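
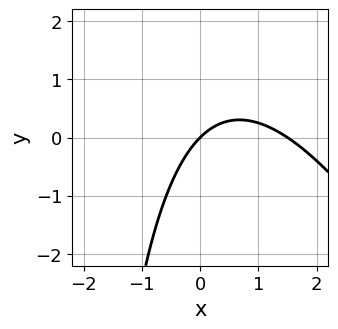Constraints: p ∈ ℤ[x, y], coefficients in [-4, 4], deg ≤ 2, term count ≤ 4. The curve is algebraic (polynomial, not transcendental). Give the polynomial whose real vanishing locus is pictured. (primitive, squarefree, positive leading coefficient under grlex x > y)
(a) The degree is 2 — a generic line meets the curve in up to 2 points.
(b) Observable constraints: it meets the x-axis at x = 0 (among the integer gridlines); it meets the y-axis at y = 0 (among the integer gridlines).
(c) Putting this together gives p.

2*x^2 + x*y - 3*x + 3*y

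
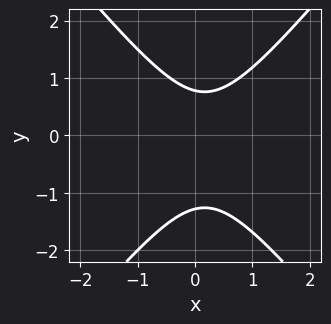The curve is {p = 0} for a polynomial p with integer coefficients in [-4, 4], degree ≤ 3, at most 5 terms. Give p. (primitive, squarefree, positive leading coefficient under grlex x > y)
1. The degree is 2 — a generic line meets the curve in up to 2 points.
2. Reading off the gridlines: the curve avoids every integer x-axis point in the box.
3. The integer polynomial consistent with all of this is the stated p.

3*x^2 - 2*y^2 - x - y + 2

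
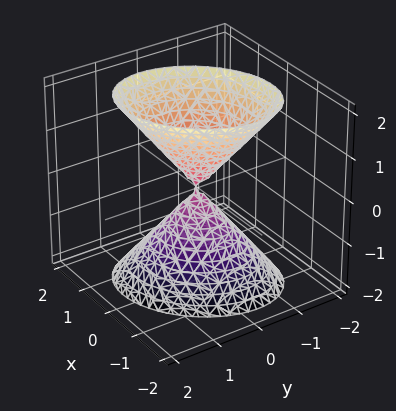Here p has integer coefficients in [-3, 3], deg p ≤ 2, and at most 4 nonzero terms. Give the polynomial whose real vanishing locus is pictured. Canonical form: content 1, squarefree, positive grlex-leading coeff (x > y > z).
2*x^2 - x*y + 2*y^2 - z^2

The picture has 2 separate pieces. They look like related sheets of one shape, so recover p as a whole.
The degree is 2 — no degree-1 surface has this shape.
From the axis intercepts and sections: it crosses the z-axis at the gridline z = 0; it meets the y-axis at y = 0 (among the integer gridlines).
Assembling these constraints gives the stated polynomial.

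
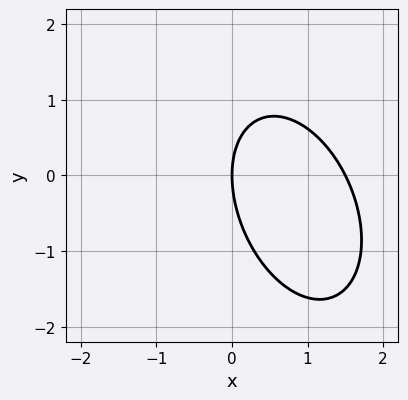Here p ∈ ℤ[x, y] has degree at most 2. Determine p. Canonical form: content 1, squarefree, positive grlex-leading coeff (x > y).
2*x^2 + x*y + y^2 - 3*x

(a) The degree is 2 — no degree-1 curve has this shape.
(b) Observable constraints: it crosses the y-axis at the gridline y = 0; one x-axis crossing is at x = 0.
(c) Putting this together gives p.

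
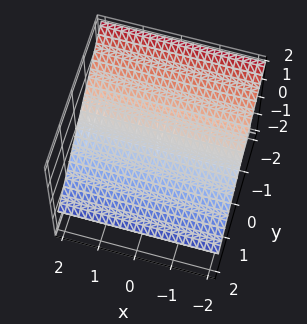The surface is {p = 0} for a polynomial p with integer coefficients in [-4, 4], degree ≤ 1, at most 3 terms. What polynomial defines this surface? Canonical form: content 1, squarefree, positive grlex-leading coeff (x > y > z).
First, degree: every cross-section is a straight line — this is a plane, so deg p = 1.
Then, against the integer gridlines: the surface avoids every integer x-axis point in the box; it meets the y-axis at y = 1 (among the integer gridlines).
Finally, fitting integer coefficients to these (and the overall shape) gives p.

2*y + 3*z - 2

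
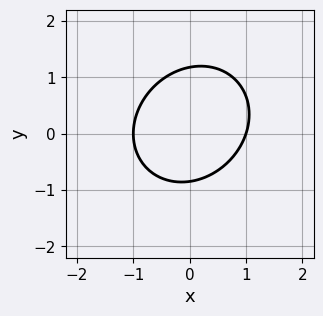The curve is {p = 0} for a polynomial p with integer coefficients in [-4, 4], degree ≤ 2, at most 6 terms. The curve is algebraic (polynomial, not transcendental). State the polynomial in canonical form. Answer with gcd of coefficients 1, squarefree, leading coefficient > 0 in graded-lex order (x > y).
1. The degree is 2 — a generic line meets the curve in up to 2 points.
2. Reading off the gridlines: among the integer gridlines, it crosses the x-axis at x ∈ {-1, 1}.
3. Together with the visible shape, these determine p as stated.

3*x^2 - x*y + 3*y^2 - y - 3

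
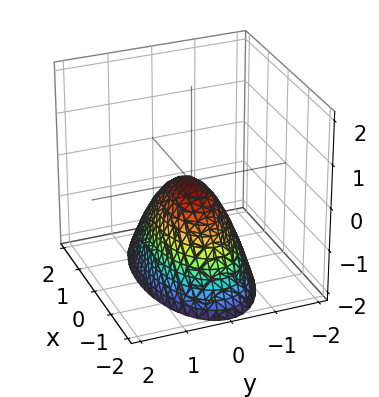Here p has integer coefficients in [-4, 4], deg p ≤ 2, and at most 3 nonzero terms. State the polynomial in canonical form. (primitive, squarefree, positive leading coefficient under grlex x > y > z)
x^2 + 3*y^2 + 2*z

1. deg p = 2. A paraboloid; a quadric.
2. Symmetries: mirror symmetry x ↦ −x ⇒ only even powers of x; mirror symmetry y ↦ −y ⇒ only even powers of y.
3. From the axis intercepts and sections: one z-axis crossing is at z = 0; one x-axis crossing is at x = 0.
4. Matching integer coefficients to the picture gives p.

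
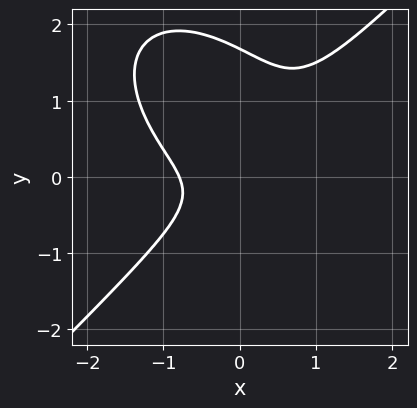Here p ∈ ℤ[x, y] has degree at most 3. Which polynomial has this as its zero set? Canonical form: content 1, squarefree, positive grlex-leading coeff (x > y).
2*x^3 - 2*y^3 - 2*x*y + 3*y^2 + 1

First, deg p = 3. No degree-2 curve has this shape.
Finally, the integer polynomial consistent with all of this is the stated p.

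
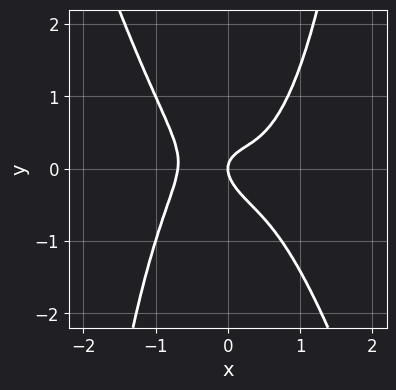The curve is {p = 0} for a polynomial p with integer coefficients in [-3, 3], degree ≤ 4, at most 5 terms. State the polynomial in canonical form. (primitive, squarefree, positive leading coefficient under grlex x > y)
(a) Degree: no degree-3 curve has this shape, so deg p = 4.
(b) Checking where it meets the axes: it crosses the x-axis at the gridline x = 0; it meets the y-axis at y = 0 (among the integer gridlines).
(c) Solving for integer coefficients yields p as stated.

3*x^4 + x^3*y - x*y - 2*y^2 + x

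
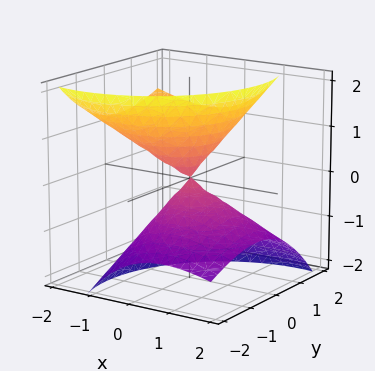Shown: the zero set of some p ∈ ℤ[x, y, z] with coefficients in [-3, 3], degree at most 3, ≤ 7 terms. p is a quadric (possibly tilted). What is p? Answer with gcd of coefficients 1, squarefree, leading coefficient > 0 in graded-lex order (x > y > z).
2*x^2 + 3*x*z + 2*y^2 - 2*y*z - 2*z^2

First, I count 2 distinct pieces. They look like related sheets of one shape, so recover p as a whole.
Next, the degree is 2 — the shape is more complex than any degree-1 surface.
Then, checking where it meets the axes: it crosses the z-axis at the gridline z = 0; it crosses the y-axis at the gridline y = 0; one x-axis crossing is at x = 0.
Finally, the integer polynomial consistent with all of this is the stated p.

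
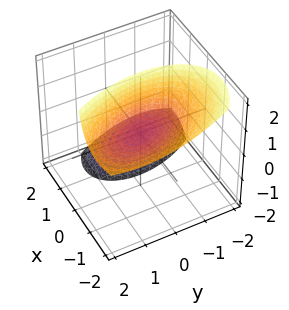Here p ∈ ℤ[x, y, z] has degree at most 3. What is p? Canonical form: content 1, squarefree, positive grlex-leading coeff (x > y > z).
(a) There are 2 components.
(b) deg p = 2.
(c) Against the integer gridlines: one x-axis crossing is at x = 0; one y-axis crossing is at y = 0; one z-axis crossing is at z = 0.
(d) Fitting integer coefficients to these (and the overall shape) gives p.

2*x^2 + x*y + 3*x*z + y^2 - z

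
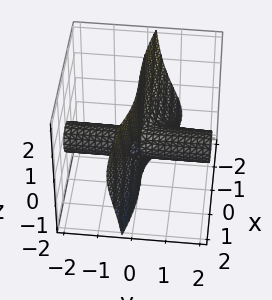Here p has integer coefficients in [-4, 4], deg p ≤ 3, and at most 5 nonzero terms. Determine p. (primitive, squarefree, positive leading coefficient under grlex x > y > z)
1. The degree is 3 — a generic line meets the surface in up to 3 points.
2. From the axis intercepts and sections: the visible y-axis segment lies entirely on the surface; every point of the z-axis in the box is on the surface; one x-axis crossing is at x = 0.
3. Putting this together gives p.

x^3 + 3*x^2*y - 2*x*y*z + 3*y*z^2 + 3*y*z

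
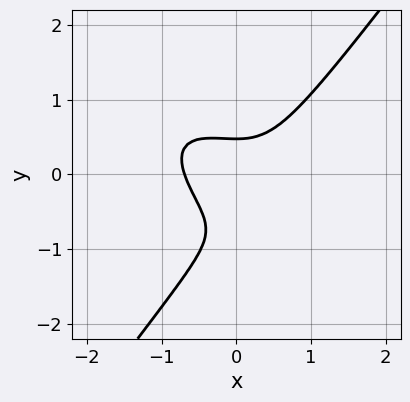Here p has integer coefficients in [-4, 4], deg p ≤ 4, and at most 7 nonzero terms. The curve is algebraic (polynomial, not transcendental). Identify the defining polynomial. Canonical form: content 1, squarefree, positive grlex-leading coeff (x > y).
3*x^3 + 3*x^2*y - 3*y^3 - 3*y^2 + 1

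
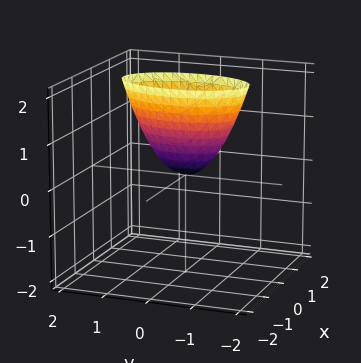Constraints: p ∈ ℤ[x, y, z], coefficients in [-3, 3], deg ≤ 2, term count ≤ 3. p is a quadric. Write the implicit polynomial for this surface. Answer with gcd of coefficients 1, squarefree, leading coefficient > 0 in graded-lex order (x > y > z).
3*x^2 + y^2 - z

deg p = 2.
Symmetries: it's symmetric under x → −x, forcing even powers of x; it's symmetric under y → −y, forcing even powers of y.
From the axis intercepts and sections: it meets the z-axis at z = 0 (among the integer gridlines); one x-axis crossing is at x = 0; it meets the y-axis at y = 0 (among the integer gridlines).
Fitting integer coefficients to these (and the overall shape) gives p.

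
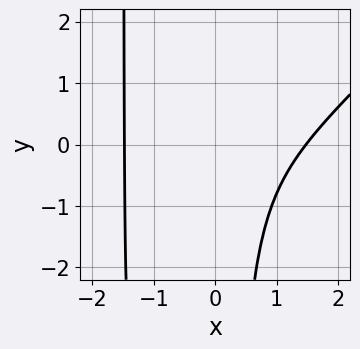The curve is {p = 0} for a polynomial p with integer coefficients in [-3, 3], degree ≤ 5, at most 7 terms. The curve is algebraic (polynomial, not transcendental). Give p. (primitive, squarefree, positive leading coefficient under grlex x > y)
2*x^4 - 2*x^3*y - 3*x^2*y - 3*x^2 - 3

(a) The degree is 4 — no degree-3 curve has this shape.
(b) Reading off the gridlines: the curve avoids every integer y-axis point in the box.
(c) Solving for integer coefficients yields p as stated.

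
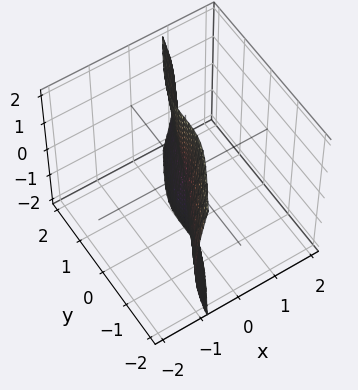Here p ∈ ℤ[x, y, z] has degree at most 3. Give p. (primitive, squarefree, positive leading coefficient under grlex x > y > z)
x^3 + 3*x^2*y + 2*x*y^2 + 2*x*z^2 - 2*y^3

(a) The degree is 3 — a generic line meets the surface in up to 3 points.
(b) From the axis intercepts and sections: it crosses the y-axis at the gridline y = 0; it crosses the x-axis at the gridline x = 0.
(c) Together with the visible shape, these determine p as stated. Check: (0, 0, 2) on the z-axis lies on the surface, and p(0, 0, 2) = 0. ✓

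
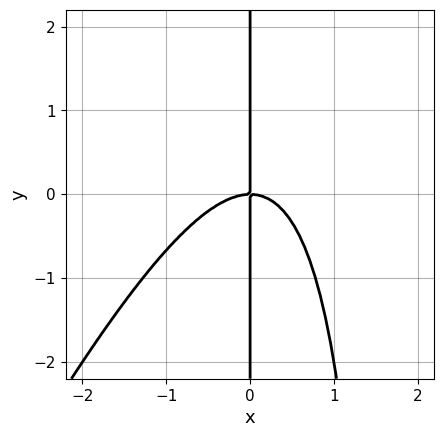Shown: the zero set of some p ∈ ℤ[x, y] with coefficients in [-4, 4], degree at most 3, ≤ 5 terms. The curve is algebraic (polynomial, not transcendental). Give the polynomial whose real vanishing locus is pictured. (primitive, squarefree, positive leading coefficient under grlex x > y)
deg p = 3. The shape is more complex than any degree-2 curve.
Checking where it meets the axes: it meets the x-axis at x = 0 (among the integer gridlines); every point of the y-axis in the box is on the curve.
Together with the visible shape, these determine p as stated.

2*x^3 - x^2*y + 2*x*y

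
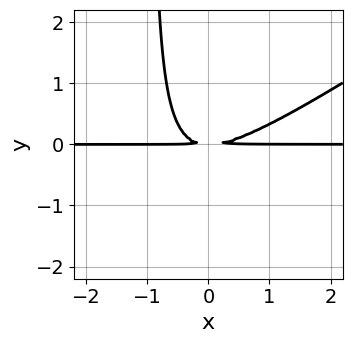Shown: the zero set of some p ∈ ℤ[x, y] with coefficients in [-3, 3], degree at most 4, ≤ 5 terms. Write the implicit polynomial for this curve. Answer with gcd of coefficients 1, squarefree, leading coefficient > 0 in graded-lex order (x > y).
2*x^2*y - 3*x*y^2 - 3*y^2

deg p = 3. No degree-2 curve has this shape.
Against the integer gridlines: the visible x-axis segment lies entirely on the curve.
These observations pin down the coefficients.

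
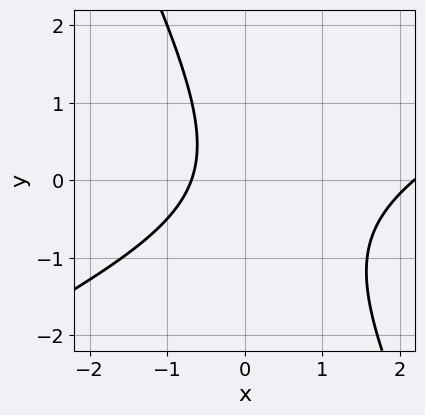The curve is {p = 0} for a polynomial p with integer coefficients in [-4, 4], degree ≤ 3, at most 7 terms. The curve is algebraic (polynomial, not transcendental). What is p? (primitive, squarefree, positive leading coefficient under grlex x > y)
2*x^2 - 3*x*y - 2*y^2 - 3*x - 3

1. The degree is 2 — the shape is more complex than any degree-1 curve.
2. Against the integer gridlines: no y-intercept at any integer in the box.
3. Putting this together gives p.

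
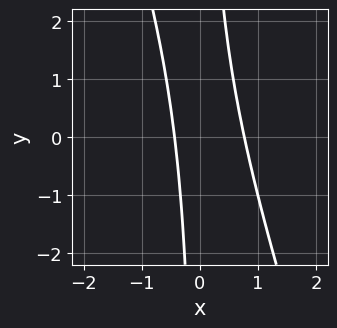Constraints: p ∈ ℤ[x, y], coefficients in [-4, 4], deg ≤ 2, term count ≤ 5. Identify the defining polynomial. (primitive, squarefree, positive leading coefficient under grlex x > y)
(a) deg p = 2. A generic line meets the curve in up to 2 points.
(b) Observable constraints: the curve avoids every integer y-axis point in the box.
(c) Solving for integer coefficients yields p as stated.

3*x^2 + x*y - x - 1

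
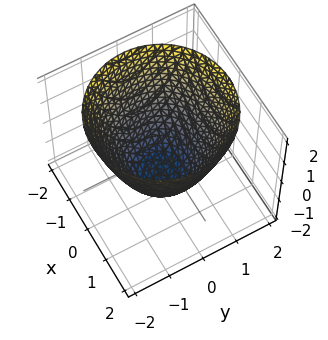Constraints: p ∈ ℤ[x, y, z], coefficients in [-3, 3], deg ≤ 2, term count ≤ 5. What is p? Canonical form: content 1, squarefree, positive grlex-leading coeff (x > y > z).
2*x^2 + 2*y^2 - 2*z - 3

First, degree: a generic line meets the surface in up to 2 points, so deg p = 2.
Next, symmetries: the z-axis is an axis of rotation, so x and y enter only as x² + y².
Next, from the axis intercepts and sections: a circular section at z = 1 has radius between 1 and 2.
Finally, fitting integer coefficients to these (and the overall shape) gives p.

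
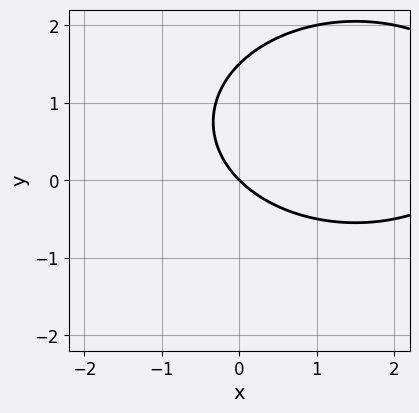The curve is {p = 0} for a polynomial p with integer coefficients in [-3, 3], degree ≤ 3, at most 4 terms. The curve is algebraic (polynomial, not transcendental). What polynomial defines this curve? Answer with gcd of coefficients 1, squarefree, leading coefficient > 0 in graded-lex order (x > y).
x^2 + 2*y^2 - 3*x - 3*y

First, the degree is 2 — no degree-1 curve has this shape.
Then, against the integer gridlines: it meets the y-axis at y = 0 (among the integer gridlines); it crosses the x-axis at the gridline x = 0.
Finally, these observations pin down the coefficients.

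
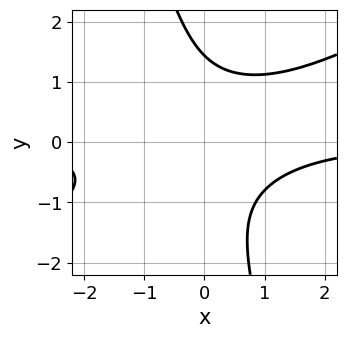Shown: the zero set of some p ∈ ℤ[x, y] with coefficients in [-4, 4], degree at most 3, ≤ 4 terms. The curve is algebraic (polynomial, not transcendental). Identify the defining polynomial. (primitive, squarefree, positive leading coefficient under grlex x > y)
2*x^2*y - 3*x*y^2 - y^3 + 3

The degree is 3 — a generic line meets the curve in up to 3 points.
Observable constraints: the curve avoids every integer x-axis point in the box.
Solving for integer coefficients yields p as stated.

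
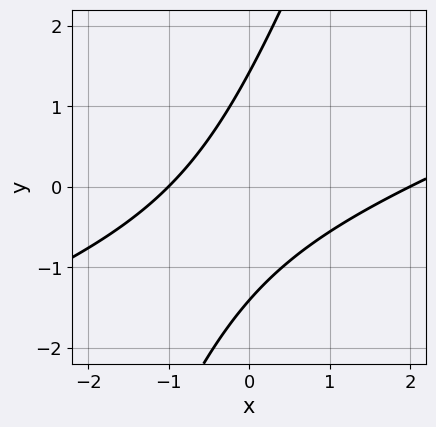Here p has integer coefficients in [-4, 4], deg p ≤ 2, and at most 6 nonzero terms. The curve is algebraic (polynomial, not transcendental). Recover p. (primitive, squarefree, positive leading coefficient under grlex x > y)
x^2 - 3*x*y + y^2 - x - 2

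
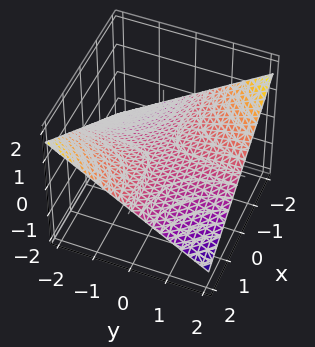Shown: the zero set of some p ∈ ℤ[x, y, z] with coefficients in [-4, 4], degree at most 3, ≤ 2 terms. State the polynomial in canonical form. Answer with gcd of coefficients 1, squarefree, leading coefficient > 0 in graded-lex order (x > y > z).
First, degree: a hyperbolic paraboloid; a quadric, so deg p = 2.
Next, against the integer gridlines: it crosses the z-axis at the gridline z = 0; every point of the x-axis in the box is on the surface; the visible y-axis segment lies entirely on the surface.
Finally, together with the visible shape, these determine p as stated.

x*y + 3*z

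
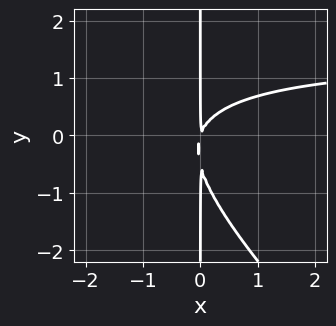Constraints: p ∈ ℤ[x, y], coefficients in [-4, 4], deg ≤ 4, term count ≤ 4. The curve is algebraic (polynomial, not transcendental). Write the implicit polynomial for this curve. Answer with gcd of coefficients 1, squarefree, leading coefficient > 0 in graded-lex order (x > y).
1. The degree is 3 — no degree-2 curve has this shape.
2. From the visible intercepts: the visible y-axis segment lies entirely on the curve.
3. Fitting integer coefficients to these (and the overall shape) gives p.

2*x^2*y + 2*x*y^2 - 3*x^2 + x*y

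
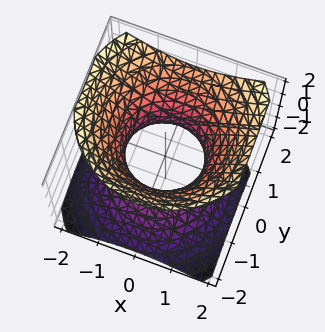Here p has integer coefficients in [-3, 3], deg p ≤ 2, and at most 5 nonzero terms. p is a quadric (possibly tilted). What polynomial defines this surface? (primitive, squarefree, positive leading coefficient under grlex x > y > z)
2*x^2 + 2*y^2 - y*z - 2*z^2 - 2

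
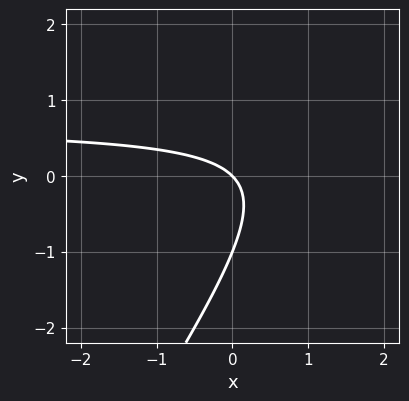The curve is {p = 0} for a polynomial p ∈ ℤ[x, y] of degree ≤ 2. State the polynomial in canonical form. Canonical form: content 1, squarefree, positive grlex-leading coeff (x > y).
1. Degree: a generic line meets the curve in up to 2 points, so deg p = 2.
2. From the axis intercepts and sections: among the integer gridlines, it crosses the y-axis at y ∈ {-1, 0}; it meets the x-axis at x = 0 (among the integer gridlines).
3. The integer polynomial consistent with all of this is the stated p.

3*x*y - 2*y^2 - 2*x - 2*y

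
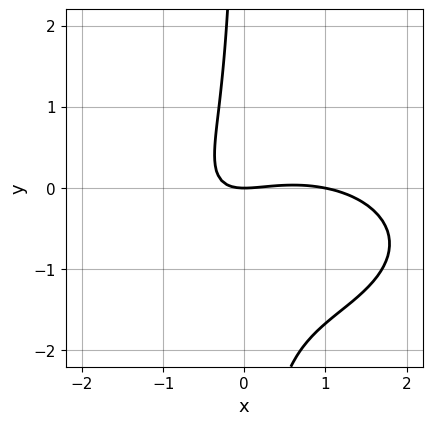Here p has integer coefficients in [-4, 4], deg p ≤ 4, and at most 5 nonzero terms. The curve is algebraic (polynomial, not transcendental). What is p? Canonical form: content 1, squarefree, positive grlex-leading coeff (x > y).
1. deg p = 3. No degree-2 curve has this shape.
2. Observable constraints: it meets the y-axis at y = 0 (among the integer gridlines); the x-axis gridline crossings are at x ∈ {0, 1}.
3. Assembling these constraints gives the stated polynomial.

x^3 + 3*x*y^2 - x^2 + 3*x*y + 2*y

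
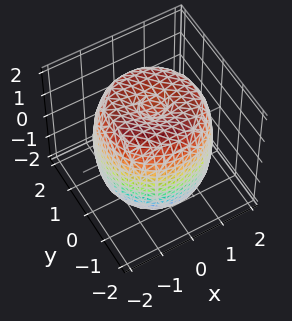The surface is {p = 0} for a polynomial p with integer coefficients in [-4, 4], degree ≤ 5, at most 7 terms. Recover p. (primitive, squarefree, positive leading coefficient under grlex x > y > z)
x^4 + 2*x^2*y^2 + y^4 - 2*x^2 - 2*y^2 + z^2 - 2

The degree is 4 — no degree-3 surface has this shape.
Symmetry: the surface is invariant under rotation about z: p = q(x² + y², z).
Observable constraints: a circular section at z = 1 has radius between 1 and 2.
Putting this together gives p.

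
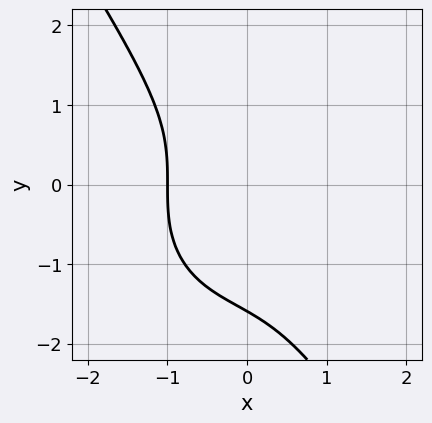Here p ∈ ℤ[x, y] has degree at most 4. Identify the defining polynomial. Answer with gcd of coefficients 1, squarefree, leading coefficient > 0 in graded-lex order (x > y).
1. deg p = 3.
2. From the visible intercepts: it meets the x-axis at x = -1 (among the integer gridlines).
3. Together with the visible shape, these determine p as stated.

3*x^3 + 2*x*y^2 + 2*y^3 + 2*y^2 + 3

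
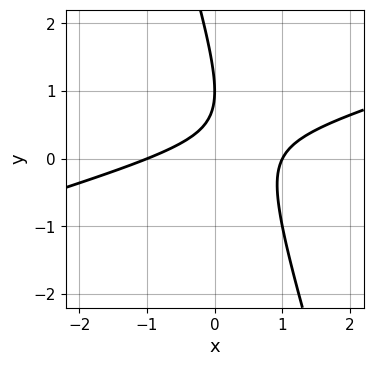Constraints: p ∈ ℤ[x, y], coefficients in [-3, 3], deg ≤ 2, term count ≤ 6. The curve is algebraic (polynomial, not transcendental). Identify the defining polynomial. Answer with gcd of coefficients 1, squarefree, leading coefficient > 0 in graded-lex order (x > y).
x^2 - 3*x*y - y^2 + 2*y - 1

deg p = 2. A generic line meets the curve in up to 2 points.
Observable constraints: the x-axis gridline crossings are at x ∈ {-1, 1}; one y-axis crossing is at y = 1.
These observations pin down the coefficients.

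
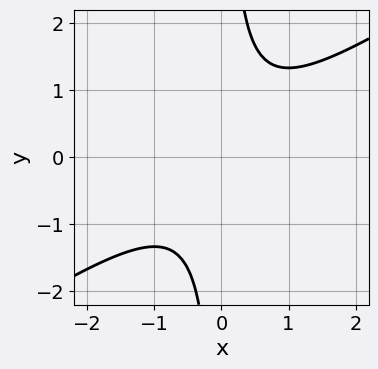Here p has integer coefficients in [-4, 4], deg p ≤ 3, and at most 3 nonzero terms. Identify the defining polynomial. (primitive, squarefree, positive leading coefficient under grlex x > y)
2*x^2 - 3*x*y + 2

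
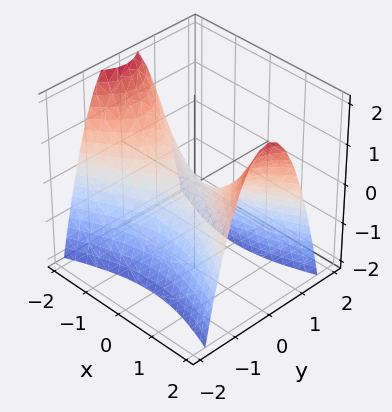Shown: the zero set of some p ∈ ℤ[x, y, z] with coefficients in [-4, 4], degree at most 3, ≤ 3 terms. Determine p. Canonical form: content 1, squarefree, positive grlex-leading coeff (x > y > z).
x^2 - 3*y^2 - 2*z

1. The degree is 2 — a saddle surface; a quadric.
2. Symmetries: it's symmetric under x → −x, forcing even powers of x; the y ↦ −y reflection is a symmetry, so y appears only in even powers.
3. Observable constraints: it meets the x-axis at x = 0 (among the integer gridlines); it crosses the y-axis at the gridline y = 0; one z-axis crossing is at z = 0.
4. The integer polynomial consistent with all of this is the stated p.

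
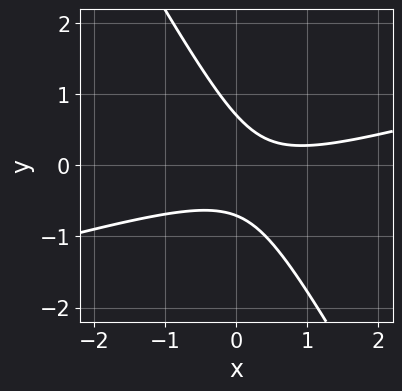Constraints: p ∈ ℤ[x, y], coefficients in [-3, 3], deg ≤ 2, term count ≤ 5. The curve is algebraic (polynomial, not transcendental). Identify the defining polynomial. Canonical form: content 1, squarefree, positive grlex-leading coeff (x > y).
First, deg p = 2. A generic line meets the curve in up to 2 points.
Then, from the visible intercepts: the curve avoids every integer x-axis point in the box.
Finally, fitting integer coefficients to these (and the overall shape) gives p.

x^2 - 3*x*y - 2*y^2 - x + 1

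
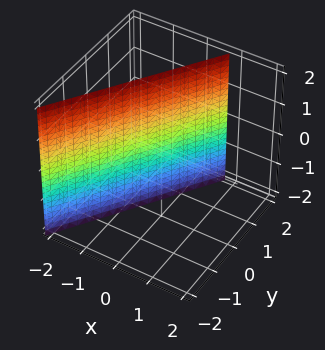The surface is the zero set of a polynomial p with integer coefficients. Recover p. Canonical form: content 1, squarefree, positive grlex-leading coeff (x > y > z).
3*x - 2*y + 2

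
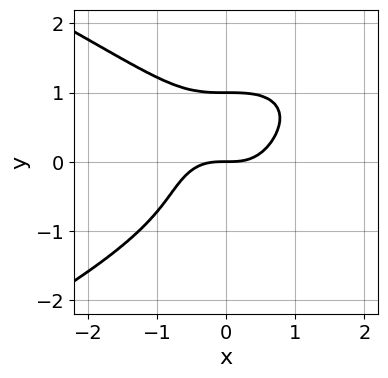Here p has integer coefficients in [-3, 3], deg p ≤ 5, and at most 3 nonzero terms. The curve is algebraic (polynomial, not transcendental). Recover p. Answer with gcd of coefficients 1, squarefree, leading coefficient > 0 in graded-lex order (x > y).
y^4 + x^3 - y

(a) Degree: the shape is more complex than any degree-3 curve, so deg p = 4.
(b) Reading off the gridlines: it meets the x-axis at x = 0 (among the integer gridlines); among the integer gridlines, it crosses the y-axis at y ∈ {0, 1}.
(c) Matching integer coefficients to the picture gives p.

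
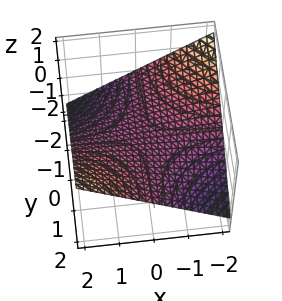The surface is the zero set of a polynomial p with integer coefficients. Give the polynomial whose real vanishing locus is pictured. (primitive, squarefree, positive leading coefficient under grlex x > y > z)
deg p = 2.
Reading off the gridlines: it crosses the z-axis at the gridline z = 0; every point of the y-axis in the box is on the surface.
Assembling these constraints gives the stated polynomial.

x*y - 3*z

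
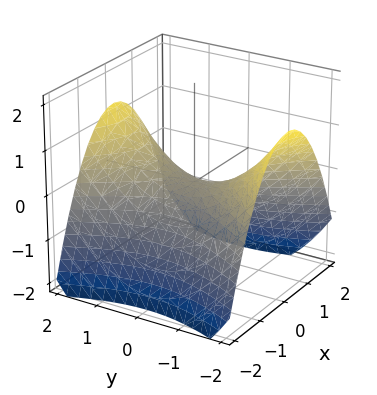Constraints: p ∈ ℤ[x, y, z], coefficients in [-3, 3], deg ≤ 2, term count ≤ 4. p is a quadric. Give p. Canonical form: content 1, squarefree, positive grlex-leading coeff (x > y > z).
2*x^2 - y^2 + 3*z

deg p = 2. A saddle surface; a quadric.
Symmetries: it's symmetric under y → −y, forcing even powers of y; it's symmetric under x → −x, forcing even powers of x.
Reading off the gridlines: it meets the y-axis at y = 0 (among the integer gridlines); one z-axis crossing is at z = 0; one x-axis crossing is at x = 0.
Putting this together gives p.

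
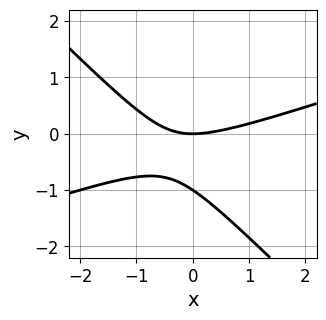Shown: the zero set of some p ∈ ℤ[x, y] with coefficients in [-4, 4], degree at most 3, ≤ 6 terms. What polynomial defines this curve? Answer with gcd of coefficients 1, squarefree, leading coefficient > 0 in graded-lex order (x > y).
First, deg p = 2. No degree-1 curve has this shape.
Then, against the integer gridlines: among the integer gridlines, it crosses the y-axis at y ∈ {-1, 0}; one x-axis crossing is at x = 0.
Finally, these observations pin down the coefficients.

x^2 - 2*x*y - 3*y^2 - 3*y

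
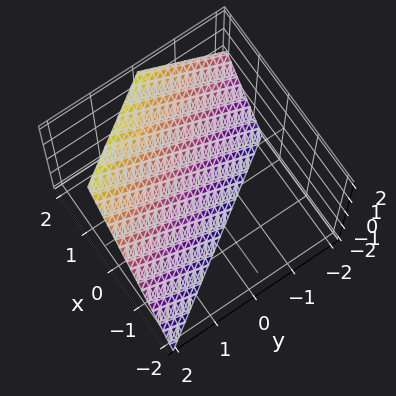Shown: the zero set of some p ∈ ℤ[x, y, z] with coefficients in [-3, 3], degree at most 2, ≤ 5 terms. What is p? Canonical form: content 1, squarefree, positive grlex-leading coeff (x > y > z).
1. The degree is 1 — the surface is flat (a plane).
2. Reading off the gridlines: one y-axis crossing is at y = 1; it crosses the z-axis at the gridline z = -1.
3. Fitting integer coefficients to these (and the overall shape) gives p.

3*x + 2*y - 2*z - 2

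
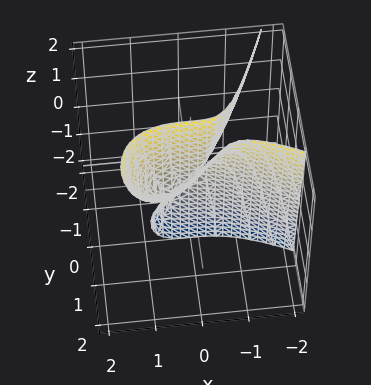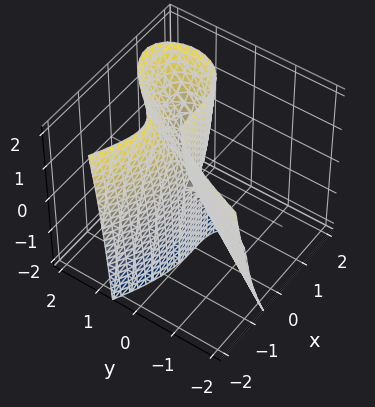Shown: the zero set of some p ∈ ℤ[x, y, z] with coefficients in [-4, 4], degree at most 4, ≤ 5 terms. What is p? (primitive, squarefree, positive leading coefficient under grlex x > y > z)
1. deg p = 3. The shape is more complex than any degree-2 surface.
2. From the visible intercepts: it crosses the y-axis at the gridline y = 0; the visible z-axis segment lies entirely on the surface; it meets the x-axis at x = 0 (among the integer gridlines).
3. Matching integer coefficients to the picture gives p.

x^3 + x^2*y - 3*x*y + 3*y^2 - 2*y*z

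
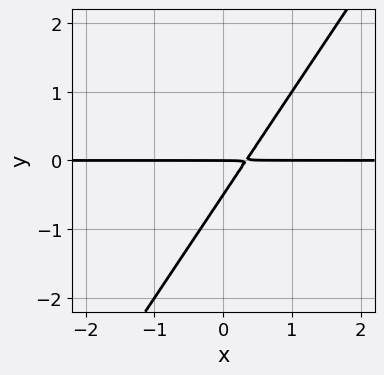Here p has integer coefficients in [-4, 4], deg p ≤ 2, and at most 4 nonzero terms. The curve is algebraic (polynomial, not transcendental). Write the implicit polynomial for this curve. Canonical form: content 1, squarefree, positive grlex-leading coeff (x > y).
3*x*y - 2*y^2 - y

deg p = 2. The shape is more complex than any degree-1 curve.
Reading off the gridlines: the visible x-axis segment lies entirely on the curve; it meets the y-axis at y = 0 (among the integer gridlines).
Putting this together gives p.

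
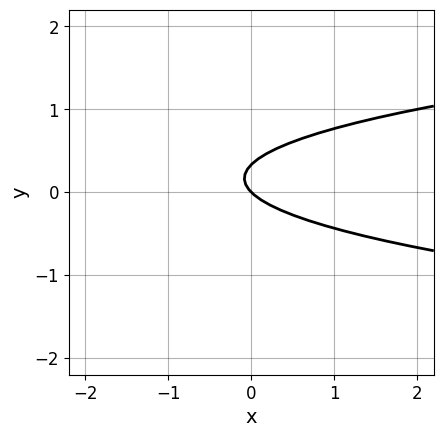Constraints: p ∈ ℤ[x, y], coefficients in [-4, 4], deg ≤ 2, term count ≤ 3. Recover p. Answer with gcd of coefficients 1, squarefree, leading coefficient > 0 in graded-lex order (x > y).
3*y^2 - x - y

(a) Degree: the shape is more complex than any degree-1 curve, so deg p = 2.
(b) Observable constraints: it meets the y-axis at y = 0 (among the integer gridlines); one x-axis crossing is at x = 0.
(c) Assembling these constraints gives the stated polynomial.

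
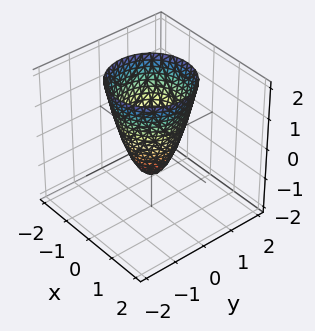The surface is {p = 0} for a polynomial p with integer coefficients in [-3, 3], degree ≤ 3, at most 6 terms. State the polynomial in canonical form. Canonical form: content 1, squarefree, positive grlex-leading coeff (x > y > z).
2*x^2 + 2*y^2 - z - 1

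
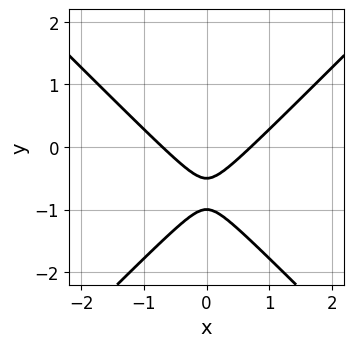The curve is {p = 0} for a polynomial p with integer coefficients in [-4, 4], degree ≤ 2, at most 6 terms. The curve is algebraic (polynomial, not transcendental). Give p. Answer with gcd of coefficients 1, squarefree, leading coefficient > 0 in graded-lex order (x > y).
2*x^2 - 2*y^2 - 3*y - 1

deg p = 2. No degree-1 curve has this shape.
Symmetries: mirror symmetry x ↦ −x ⇒ only even powers of x.
Observable constraints: it meets the y-axis at y = -1 (among the integer gridlines).
Matching integer coefficients to the picture gives p.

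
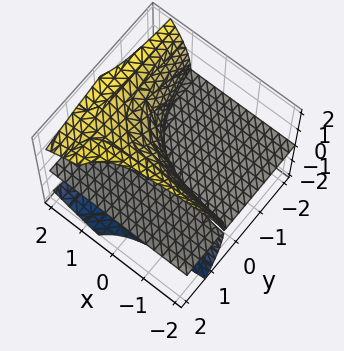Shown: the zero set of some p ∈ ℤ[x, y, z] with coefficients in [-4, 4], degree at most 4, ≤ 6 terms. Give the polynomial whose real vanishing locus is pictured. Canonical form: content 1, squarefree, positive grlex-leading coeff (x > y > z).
(a) I count 2 distinct pieces. They look like related sheets of one shape, so recover p as a whole.
(b) The degree is 3 — the shape is more complex than any degree-2 surface.
(c) Observable constraints: every point of the x-axis in the box is on the surface; the visible y-axis segment lies entirely on the surface; one z-axis crossing is at z = 0.
(d) Fitting integer coefficients to these (and the overall shape) gives p.

2*x*y*z + z^3 - 2*x*z - 3*y*z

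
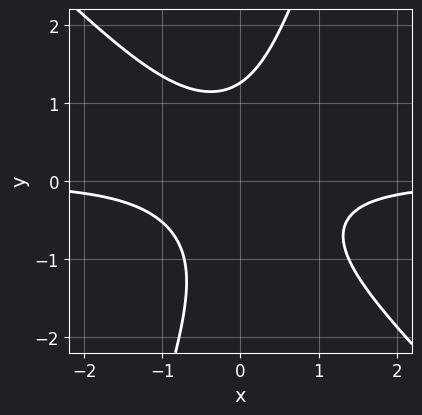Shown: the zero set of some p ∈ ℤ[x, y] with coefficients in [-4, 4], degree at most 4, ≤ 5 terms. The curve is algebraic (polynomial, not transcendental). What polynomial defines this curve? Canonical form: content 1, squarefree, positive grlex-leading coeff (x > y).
3*x^2*y + 2*x*y^2 - y^3 + 2

(a) Degree: the shape is more complex than any degree-2 curve, so deg p = 3.
(b) Against the integer gridlines: the curve avoids every integer x-axis point in the box.
(c) Putting this together gives p.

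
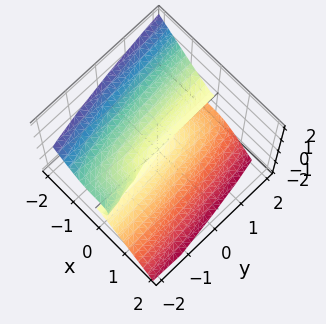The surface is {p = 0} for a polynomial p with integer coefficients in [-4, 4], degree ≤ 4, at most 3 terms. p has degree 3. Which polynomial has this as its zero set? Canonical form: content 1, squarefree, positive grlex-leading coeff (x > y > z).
3*x^3 + y*z^2 + 2*z^3

Degree: no degree-2 surface has this shape, so deg p = 3.
Observable constraints: it crosses the x-axis at the gridline x = 0; the visible y-axis segment lies entirely on the surface.
Fitting integer coefficients to these (and the overall shape) gives p.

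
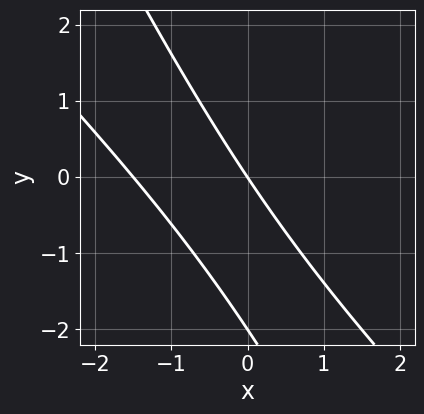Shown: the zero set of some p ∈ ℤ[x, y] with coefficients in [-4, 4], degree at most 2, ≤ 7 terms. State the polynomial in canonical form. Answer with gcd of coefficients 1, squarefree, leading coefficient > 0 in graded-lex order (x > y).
2*x^2 + 3*x*y + y^2 + 3*x + 2*y

First, deg p = 2.
Next, against the integer gridlines: one x-axis crossing is at x = 0; among the integer gridlines, it crosses the y-axis at y ∈ {-2, 0}.
Finally, fitting integer coefficients to these (and the overall shape) gives p.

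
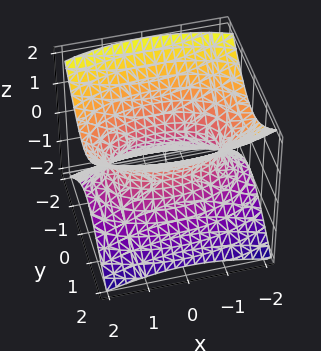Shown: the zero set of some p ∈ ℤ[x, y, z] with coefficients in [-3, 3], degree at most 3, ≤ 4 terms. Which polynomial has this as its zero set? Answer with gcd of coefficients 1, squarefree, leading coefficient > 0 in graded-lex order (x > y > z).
deg p = 2. One connected sheet with a waist; a quadric.
Symmetries: the x ↦ −x reflection is a symmetry, so x appears only in even powers; the z ↦ −z reflection is a symmetry, so z appears only in even powers; mirror symmetry y ↦ −y ⇒ only even powers of y.
Checking where it meets the axes: the surface avoids every integer z-axis point in the box.
Matching integer coefficients to the picture gives p.

x^2 + 3*y^2 - 3*z^2 - 2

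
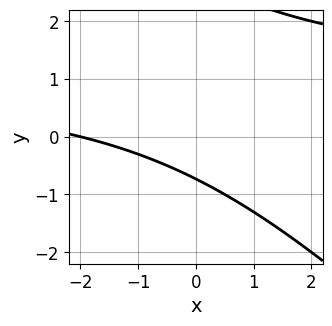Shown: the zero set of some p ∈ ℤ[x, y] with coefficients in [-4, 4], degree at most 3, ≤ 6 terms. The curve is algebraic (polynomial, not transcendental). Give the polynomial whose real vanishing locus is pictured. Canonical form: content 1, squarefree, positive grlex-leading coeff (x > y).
x*y + y^2 - x - 2*y - 2

First, deg p = 2.
Then, checking where it meets the axes: it crosses the x-axis at the gridline x = -2.
Finally, assembling these constraints gives the stated polynomial.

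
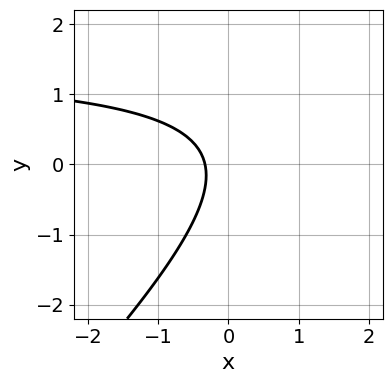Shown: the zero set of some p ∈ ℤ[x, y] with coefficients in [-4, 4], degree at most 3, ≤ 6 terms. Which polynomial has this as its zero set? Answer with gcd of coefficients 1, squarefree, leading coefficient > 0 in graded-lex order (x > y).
2*x*y - 2*y^2 - 3*x - 1

(a) The degree is 2 — a generic line meets the curve in up to 2 points.
(b) Reading off the gridlines: the curve avoids every integer y-axis point in the box.
(c) The integer polynomial consistent with all of this is the stated p.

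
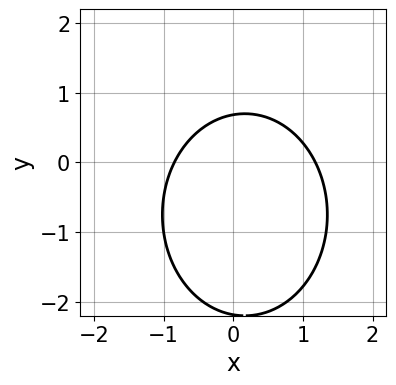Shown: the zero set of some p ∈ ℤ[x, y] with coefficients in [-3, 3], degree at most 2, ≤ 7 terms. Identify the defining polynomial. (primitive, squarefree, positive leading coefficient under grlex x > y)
deg p = 2. A generic line meets the curve in up to 2 points.
The integer polynomial consistent with all of this is the stated p.

3*x^2 + 2*y^2 - x + 3*y - 3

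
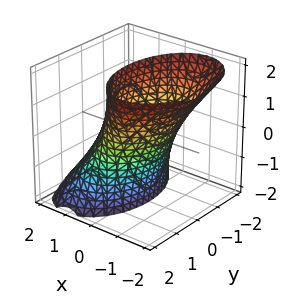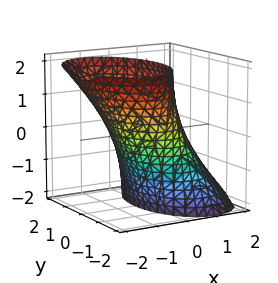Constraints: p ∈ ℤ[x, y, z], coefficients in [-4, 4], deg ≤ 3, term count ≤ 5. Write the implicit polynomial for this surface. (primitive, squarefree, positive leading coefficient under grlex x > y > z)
2*x^2 + 2*x*z + y^2 - 2

deg p = 2.
From the visible intercepts: no z-intercept at any integer in the box; among the integer gridlines, it crosses the x-axis at x ∈ {-1, 1}.
Fitting integer coefficients to these (and the overall shape) gives p.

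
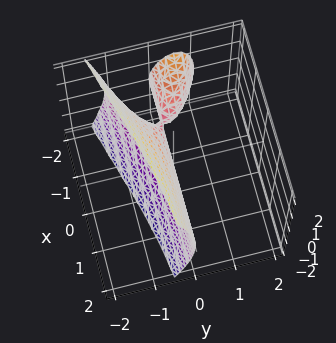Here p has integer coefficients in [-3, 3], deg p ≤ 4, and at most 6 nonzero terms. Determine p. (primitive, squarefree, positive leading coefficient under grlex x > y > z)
First, deg p = 3. No degree-2 surface has this shape.
Next, against the integer gridlines: it meets the z-axis at z = 0 (among the integer gridlines); it meets the y-axis at y = 0 (among the integer gridlines); every point of the x-axis in the box is on the surface.
Finally, putting this together gives p.

3*y^3 + 3*x*y + z^2 + 3*y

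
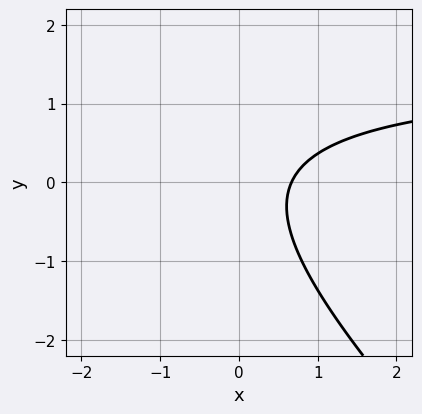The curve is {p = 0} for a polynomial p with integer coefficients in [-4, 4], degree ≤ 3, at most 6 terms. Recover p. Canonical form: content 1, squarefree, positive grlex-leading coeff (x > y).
2*x*y + 2*y^2 - 3*x + 2

Degree: no degree-1 curve has this shape, so deg p = 2.
Reading off the gridlines: it misses every integer gridline on the y-axis.
Solving for integer coefficients yields p as stated.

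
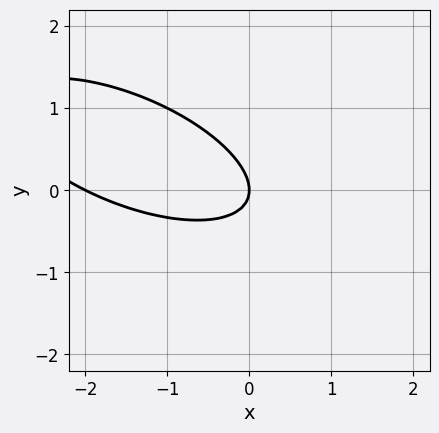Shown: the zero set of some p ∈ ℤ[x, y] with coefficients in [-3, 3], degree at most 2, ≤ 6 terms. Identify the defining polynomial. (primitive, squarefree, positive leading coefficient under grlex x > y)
First, the degree is 2 — a generic line meets the curve in up to 2 points.
Next, checking where it meets the axes: one y-axis crossing is at y = 0; the x-axis gridline crossings are at x ∈ {-2, 0}.
Finally, these observations pin down the coefficients.

x^2 + 2*x*y + 3*y^2 + 2*x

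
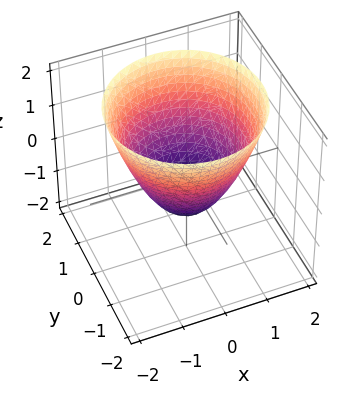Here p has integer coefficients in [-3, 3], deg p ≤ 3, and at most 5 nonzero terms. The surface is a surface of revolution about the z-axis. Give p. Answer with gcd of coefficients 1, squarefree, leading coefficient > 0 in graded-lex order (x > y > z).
First, deg p = 2. The shape is more complex than any degree-1 surface.
Then, by symmetry, the surface is invariant under rotation about z: p = q(x² + y², z).
Next, against the integer gridlines: a circular section at z = 0 has radius exactly 1; among the integer gridlines, it crosses the x-axis at x ∈ {-1, 1}; it crosses the z-axis at the gridline z = -1.
Finally, matching integer coefficients to the picture gives p. Check: (0, 1, 0) on the y-axis lies on the surface, and p(0, 1, 0) = 0. ✓

x^2 + y^2 - z - 1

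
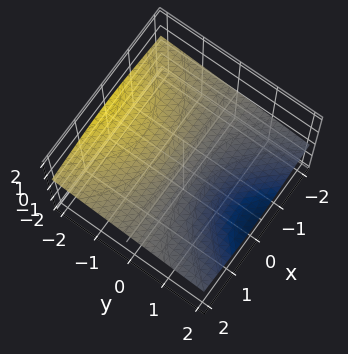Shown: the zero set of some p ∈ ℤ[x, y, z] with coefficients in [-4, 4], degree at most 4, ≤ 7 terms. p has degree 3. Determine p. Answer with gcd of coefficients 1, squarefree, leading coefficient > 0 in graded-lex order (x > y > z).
First, the degree is 3 — no degree-2 surface has this shape.
Then, against the integer gridlines: the visible x-axis segment lies entirely on the surface; it crosses the y-axis at the gridline y = 0.
Finally, assembling these constraints gives the stated polynomial.

x^2*z + 2*z^3 + z^2 + y + 2*z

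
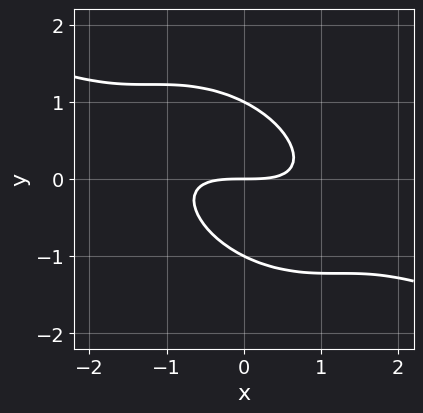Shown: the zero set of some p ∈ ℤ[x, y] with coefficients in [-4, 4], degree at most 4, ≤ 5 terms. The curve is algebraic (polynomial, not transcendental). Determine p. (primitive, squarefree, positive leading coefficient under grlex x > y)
x^3 + 3*x^2*y + 3*x*y^2 + 3*y^3 - 3*y

(a) deg p = 3. The shape is more complex than any degree-2 curve.
(b) From the axis intercepts and sections: one x-axis crossing is at x = 0; among the integer gridlines, it crosses the y-axis at y ∈ {-1, 0, 1}.
(c) Together with the visible shape, these determine p as stated.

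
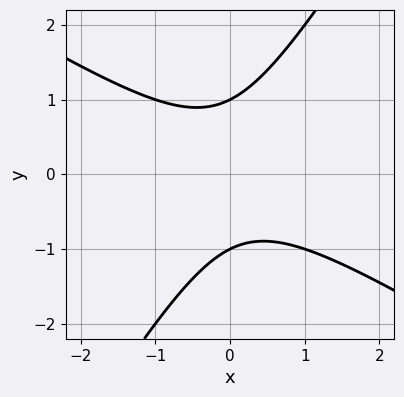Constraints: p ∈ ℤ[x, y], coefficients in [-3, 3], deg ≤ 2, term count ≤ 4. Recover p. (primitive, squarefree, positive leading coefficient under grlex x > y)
1. deg p = 2. A generic line meets the curve in up to 2 points.
2. Against the integer gridlines: the y-axis gridline crossings are at y ∈ {-1, 1}; it misses every integer gridline on the x-axis.
3. Matching integer coefficients to the picture gives p.

x^2 + x*y - y^2 + 1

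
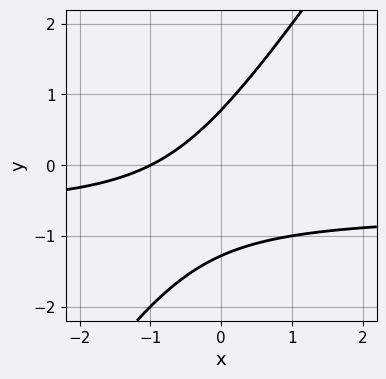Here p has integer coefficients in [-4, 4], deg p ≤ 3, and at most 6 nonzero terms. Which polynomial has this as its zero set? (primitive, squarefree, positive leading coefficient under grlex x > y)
First, deg p = 2.
Then, observable constraints: one x-axis crossing is at x = -1.
Finally, the integer polynomial consistent with all of this is the stated p.

3*x*y - 2*y^2 + 2*x - y + 2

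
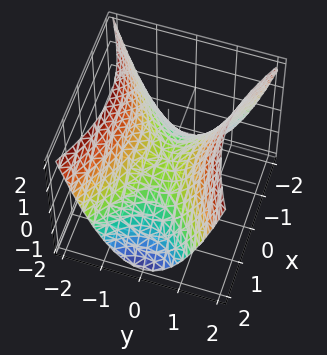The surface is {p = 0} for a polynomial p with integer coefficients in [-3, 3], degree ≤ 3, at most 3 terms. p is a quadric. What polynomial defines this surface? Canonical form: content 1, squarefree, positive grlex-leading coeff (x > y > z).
x^2 - 2*y^2 + 2*z

(a) The degree is 2 — a hyperbolic paraboloid; a quadric.
(b) Symmetries: mirror symmetry y ↦ −y ⇒ only even powers of y; the x ↦ −x reflection is a symmetry, so x appears only in even powers.
(c) Checking where it meets the axes: it meets the x-axis at x = 0 (among the integer gridlines); one y-axis crossing is at y = 0; it crosses the z-axis at the gridline z = 0.
(d) Assembling these constraints gives the stated polynomial.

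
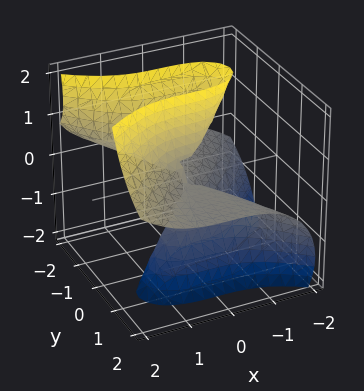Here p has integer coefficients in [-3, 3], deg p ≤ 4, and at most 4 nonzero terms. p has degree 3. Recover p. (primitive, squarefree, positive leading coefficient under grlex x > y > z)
(a) The degree is 3 — the shape is more complex than any degree-2 surface.
(b) Against the integer gridlines: every point of the y-axis in the box is on the surface; one x-axis crossing is at x = 0.
(c) Assembling these constraints gives the stated polynomial. Check: (0, 0, -2) on the z-axis lies on the surface, and p(0, 0, -2) = 0. ✓

x^3 - 3*y^2*z - 2*y*z^2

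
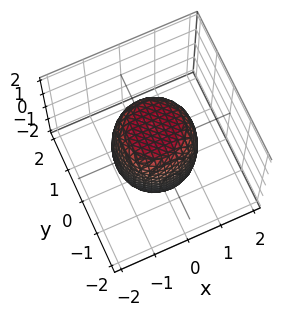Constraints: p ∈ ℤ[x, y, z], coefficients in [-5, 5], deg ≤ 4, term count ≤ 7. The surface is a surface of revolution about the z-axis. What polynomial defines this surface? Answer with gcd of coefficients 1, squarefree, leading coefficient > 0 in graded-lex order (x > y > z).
First, the degree is 4 — no degree-3 surface has this shape.
Next, symmetry: every cross-section ⟂ z is a circle, so x, y appear only via x² + y².
Next, against the integer gridlines: a circular section at z = 1 has radius exactly 1.
Finally, fitting integer coefficients to these (and the overall shape) gives p.

2*x^4 + 4*x^2*y^2 + 2*y^4 - x^2 - y^2 + z^2 - 2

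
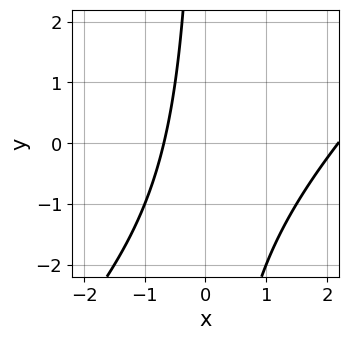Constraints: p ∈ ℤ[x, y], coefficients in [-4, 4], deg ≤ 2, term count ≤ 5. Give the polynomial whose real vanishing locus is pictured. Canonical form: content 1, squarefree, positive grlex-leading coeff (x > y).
deg p = 2. No degree-1 curve has this shape.
From the visible intercepts: it misses every integer gridline on the y-axis.
Together with the visible shape, these determine p as stated.

2*x^2 - 2*x*y - 3*x - 3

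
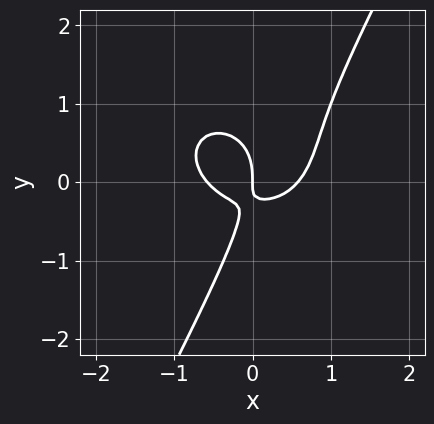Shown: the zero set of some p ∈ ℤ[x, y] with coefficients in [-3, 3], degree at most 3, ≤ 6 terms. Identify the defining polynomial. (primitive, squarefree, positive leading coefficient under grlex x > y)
3*x^3 + 3*x*y^2 - 2*y^3 - 3*x*y - x

1. deg p = 3.
2. From the visible intercepts: one x-axis crossing is at x = 0; it crosses the y-axis at the gridline y = 0.
3. These observations pin down the coefficients.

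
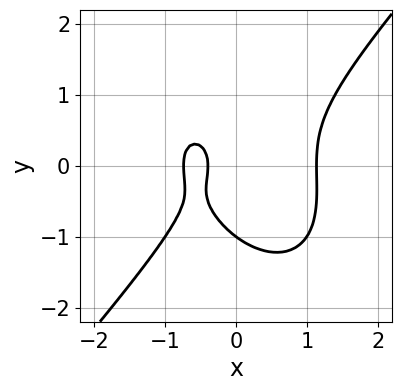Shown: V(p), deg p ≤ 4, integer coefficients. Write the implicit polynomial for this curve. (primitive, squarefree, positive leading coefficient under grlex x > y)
3*x^3 - 2*y^3 - y^2 - 3*x - 1

First, degree: the shape is more complex than any degree-2 curve, so deg p = 3.
Then, checking where it meets the axes: it crosses the y-axis at the gridline y = -1.
Finally, together with the visible shape, these determine p as stated.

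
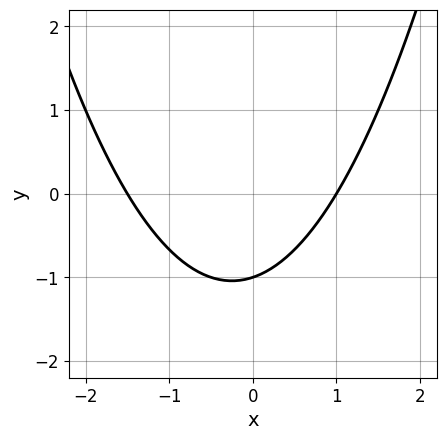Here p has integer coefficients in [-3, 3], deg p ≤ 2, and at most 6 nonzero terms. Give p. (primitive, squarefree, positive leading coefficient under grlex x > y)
2*x^2 + x - 3*y - 3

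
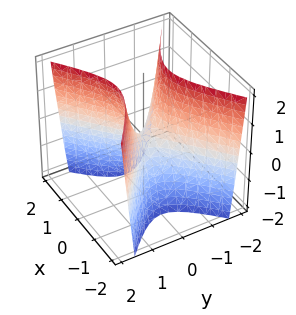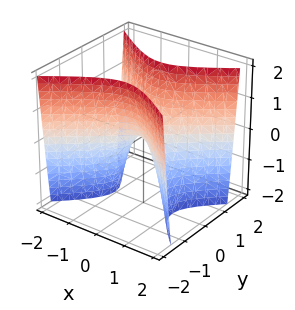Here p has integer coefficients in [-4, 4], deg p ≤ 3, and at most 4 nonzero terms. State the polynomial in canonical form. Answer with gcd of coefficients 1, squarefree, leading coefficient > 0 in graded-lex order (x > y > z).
First, the degree is 2 — a saddle surface; a quadric.
Next, symmetries: it's symmetric under x → −x, forcing even powers of x; the y ↦ −y reflection is a symmetry, so y appears only in even powers.
Next, checking where it meets the axes: one y-axis crossing is at y = 0; one x-axis crossing is at x = 0.
Finally, matching integer coefficients to the picture gives p.

2*x^2 - 3*y^2 + z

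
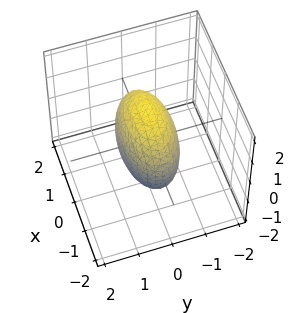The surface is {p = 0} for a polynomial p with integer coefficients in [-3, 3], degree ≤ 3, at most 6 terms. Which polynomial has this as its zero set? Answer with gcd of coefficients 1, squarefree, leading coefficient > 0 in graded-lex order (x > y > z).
x^2 + 3*y^2 + z^2 - 2

(a) Degree: a closed, bounded, convex surface; a quadric, so deg p = 2.
(b) Symmetries: mirror symmetry x ↦ −x ⇒ only even powers of x; the y ↦ −y reflection is a symmetry, so y appears only in even powers; mirror symmetry z ↦ −z ⇒ only even powers of z.
(c) Assembling these constraints gives the stated polynomial.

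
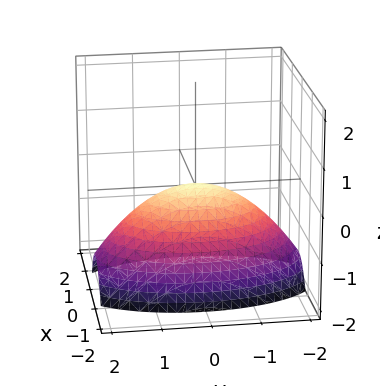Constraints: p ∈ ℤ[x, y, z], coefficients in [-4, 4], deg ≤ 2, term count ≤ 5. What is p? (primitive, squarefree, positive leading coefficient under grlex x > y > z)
3*x^2 + y^2 + 3*z

Degree: a single bowl opening along one axis; a quadric, so deg p = 2.
Symmetries: mirror symmetry x ↦ −x ⇒ only even powers of x; it's symmetric under y → −y, forcing even powers of y.
From the axis intercepts and sections: it crosses the x-axis at the gridline x = 0; it crosses the y-axis at the gridline y = 0.
These observations pin down the coefficients.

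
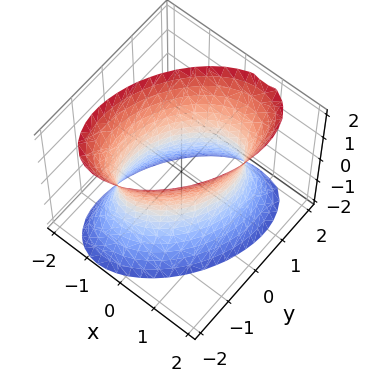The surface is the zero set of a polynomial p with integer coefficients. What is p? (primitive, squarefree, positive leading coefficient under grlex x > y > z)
(a) deg p = 2.
(b) Observable constraints: the x-axis gridline crossings are at x ∈ {-1, 1}; no z-intercept at any integer in the box.
(c) Together with the visible shape, these determine p as stated.

3*x^2 - 2*x*y + 2*y^2 - z^2 - 3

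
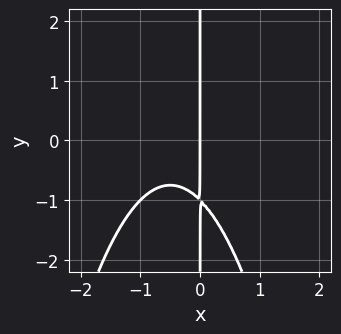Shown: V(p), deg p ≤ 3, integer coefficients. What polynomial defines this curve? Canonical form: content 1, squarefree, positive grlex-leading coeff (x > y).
x^3 + x^2 + x*y + x

First, degree: a generic line meets the curve in up to 3 points, so deg p = 3.
Then, reading off the gridlines: every point of the y-axis in the box is on the curve; it crosses the x-axis at the gridline x = 0.
Finally, these observations pin down the coefficients.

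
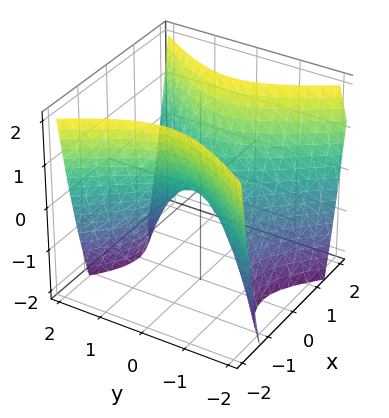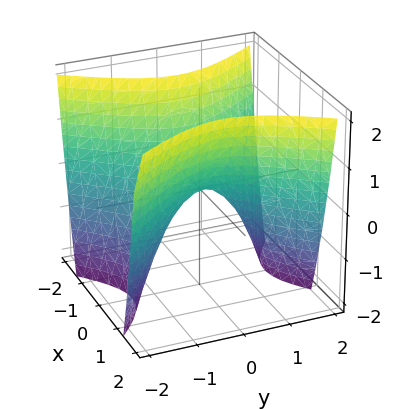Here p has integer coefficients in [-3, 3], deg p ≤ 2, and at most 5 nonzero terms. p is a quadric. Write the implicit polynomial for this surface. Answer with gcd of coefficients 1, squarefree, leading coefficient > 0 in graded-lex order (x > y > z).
The degree is 2 — a saddle surface; a quadric.
Symmetries: mirror symmetry y ↦ −y ⇒ only even powers of y; mirror symmetry x ↦ −x ⇒ only even powers of x.
Against the integer gridlines: it crosses the x-axis at the gridline x = 0; it crosses the y-axis at the gridline y = 0; it crosses the z-axis at the gridline z = 0.
The integer polynomial consistent with all of this is the stated p.

3*x^2 - 2*y^2 - 2*z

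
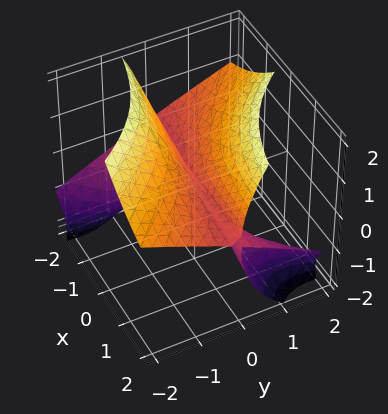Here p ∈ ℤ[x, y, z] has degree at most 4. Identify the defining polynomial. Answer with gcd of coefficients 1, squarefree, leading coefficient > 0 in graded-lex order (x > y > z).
3*x*y*z - z^3 + 3*y^2

First, there are 3 components.
Then, degree: the shape is more complex than any degree-2 surface, so deg p = 3.
Next, from the visible intercepts: it crosses the y-axis at the gridline y = 0; the visible x-axis segment lies entirely on the surface; it crosses the z-axis at the gridline z = 0.
Finally, assembling these constraints gives the stated polynomial.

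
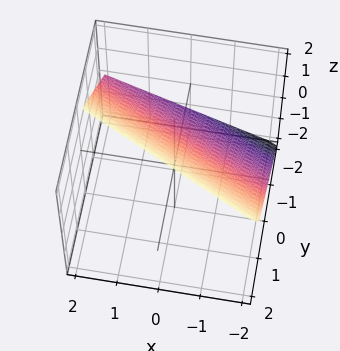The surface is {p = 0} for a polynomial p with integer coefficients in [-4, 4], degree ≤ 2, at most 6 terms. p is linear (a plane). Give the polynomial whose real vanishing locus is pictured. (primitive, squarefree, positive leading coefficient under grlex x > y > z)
x + 2*y - 2*z + 2

First, degree: every cross-section is a straight line — this is a plane, so deg p = 1.
Then, against the integer gridlines: it meets the x-axis at x = -2 (among the integer gridlines); one y-axis crossing is at y = -1; one z-axis crossing is at z = 1.
Finally, fitting integer coefficients to these (and the overall shape) gives p.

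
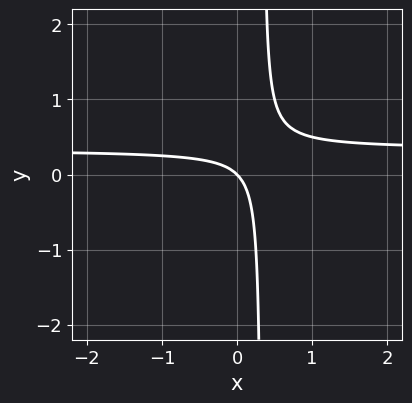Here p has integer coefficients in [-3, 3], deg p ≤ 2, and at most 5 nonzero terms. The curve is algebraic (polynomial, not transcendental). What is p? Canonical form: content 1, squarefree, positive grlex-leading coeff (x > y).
3*x*y - x - y

1. deg p = 2. No degree-1 curve has this shape.
2. Observable constraints: it crosses the x-axis at the gridline x = 0; one y-axis crossing is at y = 0.
3. Fitting integer coefficients to these (and the overall shape) gives p.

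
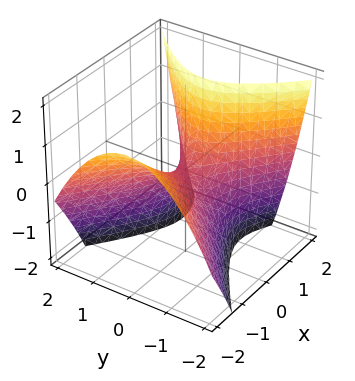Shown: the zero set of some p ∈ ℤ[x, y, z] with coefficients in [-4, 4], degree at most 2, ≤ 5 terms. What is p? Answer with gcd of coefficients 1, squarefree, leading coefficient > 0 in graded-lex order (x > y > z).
2*x^2 + 2*x*z - 3*y^2 - 2*z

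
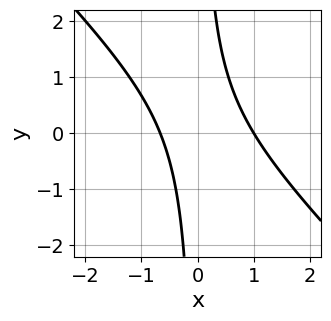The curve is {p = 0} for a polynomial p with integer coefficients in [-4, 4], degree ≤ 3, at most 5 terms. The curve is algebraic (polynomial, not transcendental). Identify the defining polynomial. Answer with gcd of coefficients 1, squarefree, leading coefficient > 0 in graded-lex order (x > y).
3*x^2 + 3*x*y - x - 2

Degree: the shape is more complex than any degree-1 curve, so deg p = 2.
Checking where it meets the axes: it meets the x-axis at x = 1 (among the integer gridlines); the curve avoids every integer y-axis point in the box.
Putting this together gives p.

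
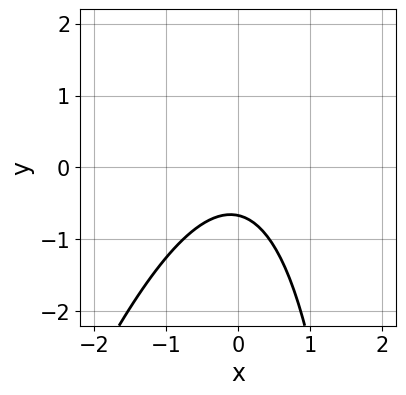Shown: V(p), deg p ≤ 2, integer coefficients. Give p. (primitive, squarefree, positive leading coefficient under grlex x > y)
3*x^2 - x*y + 3*y + 2

First, the degree is 2 — the shape is more complex than any degree-1 curve.
Next, reading off the gridlines: it misses every integer gridline on the x-axis.
Finally, the integer polynomial consistent with all of this is the stated p.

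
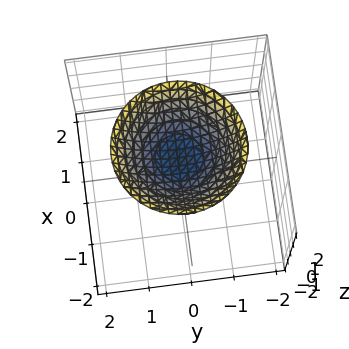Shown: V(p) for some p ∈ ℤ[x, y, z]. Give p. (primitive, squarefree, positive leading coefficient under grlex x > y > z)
deg p = 2.
By symmetry, the z-axis is an axis of rotation, so x and y enter only as x² + y².
Checking where it meets the axes: it misses every integer gridline on the x-axis; it meets the z-axis at z = 1 (among the integer gridlines).
Putting this together gives p.

x^2 + y^2 - 2*z + 2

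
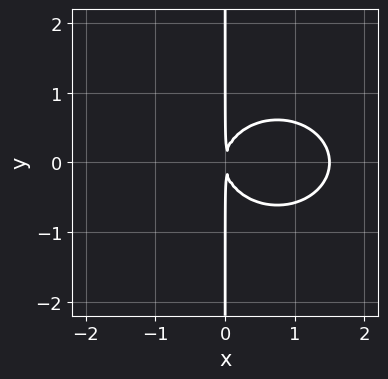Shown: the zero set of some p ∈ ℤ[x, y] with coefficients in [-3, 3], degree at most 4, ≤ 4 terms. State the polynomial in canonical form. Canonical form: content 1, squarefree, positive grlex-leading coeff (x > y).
The degree is 3 — a generic line meets the curve in up to 3 points.
Symmetries: mirror symmetry y ↦ −y ⇒ only even powers of y.
Against the integer gridlines: the visible y-axis segment lies entirely on the curve.
Fitting integer coefficients to these (and the overall shape) gives p.

2*x^3 + 3*x*y^2 - 3*x^2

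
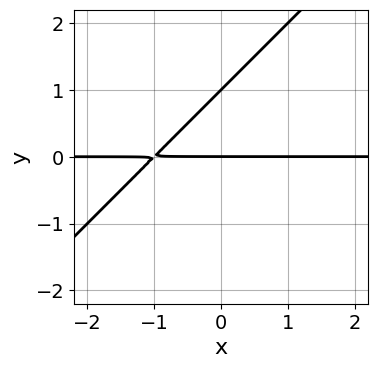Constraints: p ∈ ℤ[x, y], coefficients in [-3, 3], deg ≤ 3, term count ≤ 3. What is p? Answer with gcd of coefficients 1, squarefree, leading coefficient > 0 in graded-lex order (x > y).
First, the degree is 2 — the shape is more complex than any degree-1 curve.
Then, from the visible intercepts: every point of the x-axis in the box is on the curve; among the integer gridlines, it crosses the y-axis at y ∈ {0, 1}.
Finally, the integer polynomial consistent with all of this is the stated p.

x*y - y^2 + y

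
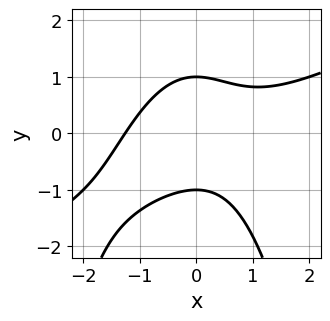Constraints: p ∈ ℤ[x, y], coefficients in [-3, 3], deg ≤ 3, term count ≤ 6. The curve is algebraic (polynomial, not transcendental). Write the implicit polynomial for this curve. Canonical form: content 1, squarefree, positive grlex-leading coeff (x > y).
First, degree: the shape is more complex than any degree-2 curve, so deg p = 3.
Next, against the integer gridlines: among the integer gridlines, it crosses the y-axis at y ∈ {-1, 1}.
Finally, the integer polynomial consistent with all of this is the stated p.

x^3 - 2*x^2*y - 2*y^2 + 2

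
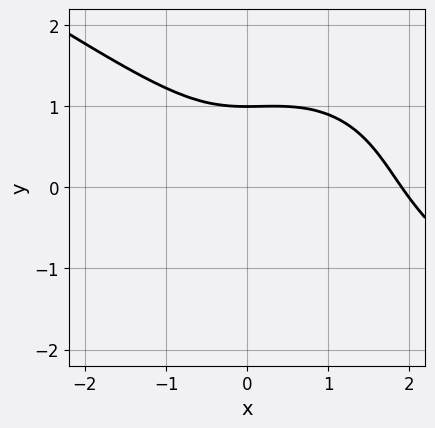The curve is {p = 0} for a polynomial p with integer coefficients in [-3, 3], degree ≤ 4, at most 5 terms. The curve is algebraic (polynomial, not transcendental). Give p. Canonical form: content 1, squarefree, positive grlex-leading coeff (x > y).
2*x^3 + 2*x^2*y + 3*y^3 - 3*x^2 - 3

First, deg p = 3. A generic line meets the curve in up to 3 points.
Next, from the axis intercepts and sections: it meets the y-axis at y = 1 (among the integer gridlines).
Finally, the integer polynomial consistent with all of this is the stated p.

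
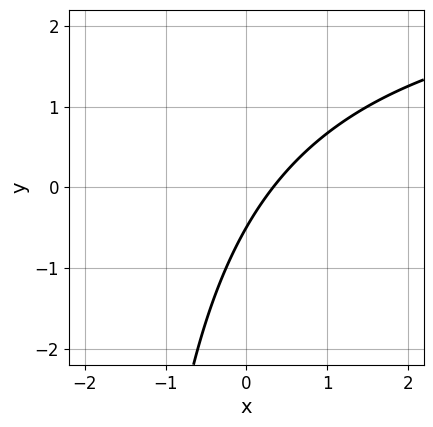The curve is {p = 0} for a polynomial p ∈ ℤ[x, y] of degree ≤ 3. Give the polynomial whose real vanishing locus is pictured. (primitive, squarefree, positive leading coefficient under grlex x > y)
1. deg p = 2. No degree-1 curve has this shape.
2. Solving for integer coefficients yields p as stated.

x*y - 3*x + 2*y + 1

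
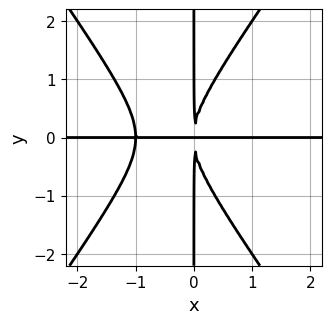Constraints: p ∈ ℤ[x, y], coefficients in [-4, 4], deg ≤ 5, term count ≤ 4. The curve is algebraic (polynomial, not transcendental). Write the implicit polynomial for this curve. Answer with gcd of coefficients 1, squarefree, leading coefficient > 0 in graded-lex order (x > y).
deg p = 4. A generic line meets the curve in up to 4 points.
Reading off the gridlines: the visible x-axis segment lies entirely on the curve; the visible y-axis segment lies entirely on the curve.
The integer polynomial consistent with all of this is the stated p.

2*x^3*y - x*y^3 + 2*x^2*y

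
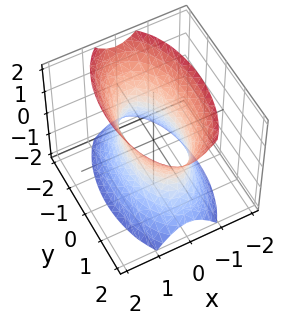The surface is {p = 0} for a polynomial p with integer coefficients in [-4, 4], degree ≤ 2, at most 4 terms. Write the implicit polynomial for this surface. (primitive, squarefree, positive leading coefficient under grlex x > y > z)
First, degree: an hourglass — one-sheet hyperboloid; a quadric, so deg p = 2.
Next, symmetries: it's symmetric under y → −y, forcing even powers of y; mirror symmetry z ↦ −z ⇒ only even powers of z; mirror symmetry x ↦ −x ⇒ only even powers of x.
Next, reading off the gridlines: it misses every integer gridline on the z-axis.
Finally, matching integer coefficients to the picture gives p.

3*x^2 + y^2 - z^2 - 2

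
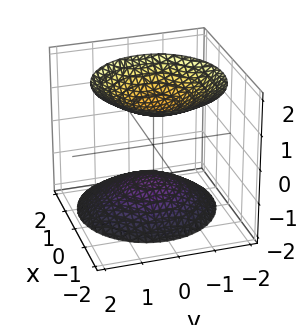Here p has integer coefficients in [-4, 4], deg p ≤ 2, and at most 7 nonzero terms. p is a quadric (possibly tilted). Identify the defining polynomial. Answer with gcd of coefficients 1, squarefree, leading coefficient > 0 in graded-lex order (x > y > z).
The picture has 2 separate pieces.
The degree is 2 — the shape is more complex than any degree-1 surface.
From the axis intercepts and sections: the surface avoids every integer y-axis point in the box; the surface avoids every integer x-axis point in the box.
The integer polynomial consistent with all of this is the stated p.

2*x^2 + x*z + 2*y^2 - 2*z^2 + 3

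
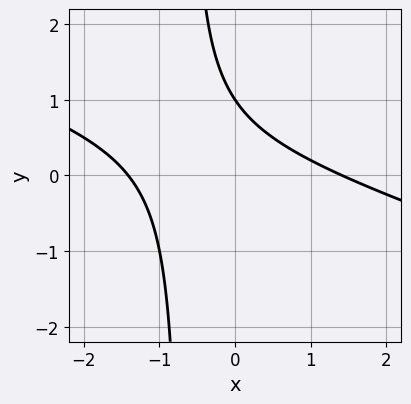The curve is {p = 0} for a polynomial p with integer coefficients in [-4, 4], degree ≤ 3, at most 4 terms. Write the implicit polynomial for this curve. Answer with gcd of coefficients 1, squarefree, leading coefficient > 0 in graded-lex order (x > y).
1. The degree is 2 — the shape is more complex than any degree-1 curve.
2. Checking where it meets the axes: it meets the y-axis at y = 1 (among the integer gridlines).
3. Solving for integer coefficients yields p as stated.

x^2 + 3*x*y + 2*y - 2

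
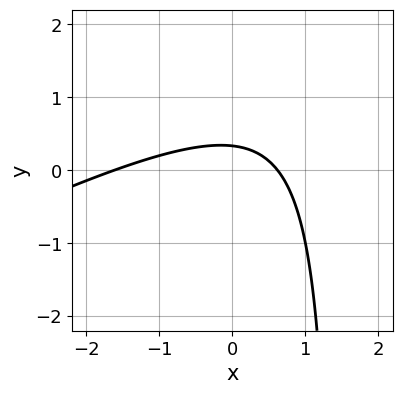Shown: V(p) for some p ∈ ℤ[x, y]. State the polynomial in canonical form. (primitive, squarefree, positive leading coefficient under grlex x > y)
x^2 - 2*x*y + x + 3*y - 1

1. Degree: no degree-1 curve has this shape, so deg p = 2.
2. Matching integer coefficients to the picture gives p.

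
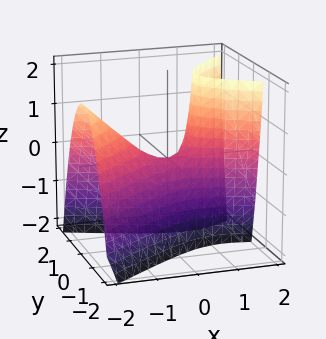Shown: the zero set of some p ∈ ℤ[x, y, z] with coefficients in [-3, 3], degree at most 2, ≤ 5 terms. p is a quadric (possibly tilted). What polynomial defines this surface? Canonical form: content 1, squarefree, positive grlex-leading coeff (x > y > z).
x^2 + x*y + x*z - 3*y^2 - z

(a) The degree is 2 — no degree-1 surface has this shape.
(b) From the visible intercepts: it meets the x-axis at x = 0 (among the integer gridlines); it crosses the z-axis at the gridline z = 0; one y-axis crossing is at y = 0.
(c) Assembling these constraints gives the stated polynomial.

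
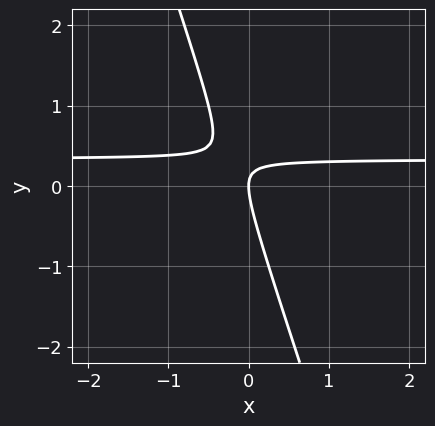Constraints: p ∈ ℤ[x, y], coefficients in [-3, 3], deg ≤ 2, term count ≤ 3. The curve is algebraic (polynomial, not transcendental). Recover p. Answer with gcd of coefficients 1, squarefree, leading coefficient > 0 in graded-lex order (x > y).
First, deg p = 2.
Then, from the visible intercepts: one x-axis crossing is at x = 0; it crosses the y-axis at the gridline y = 0.
Finally, these observations pin down the coefficients.

3*x*y + y^2 - x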